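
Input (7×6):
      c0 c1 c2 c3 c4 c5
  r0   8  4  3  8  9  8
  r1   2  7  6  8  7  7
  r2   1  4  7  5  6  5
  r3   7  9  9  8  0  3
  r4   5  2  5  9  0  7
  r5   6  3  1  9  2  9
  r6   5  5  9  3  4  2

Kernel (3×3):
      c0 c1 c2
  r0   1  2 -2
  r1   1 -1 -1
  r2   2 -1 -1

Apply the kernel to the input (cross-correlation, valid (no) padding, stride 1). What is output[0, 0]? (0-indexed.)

The receptive field on the input at this output position is [8 4 3 / 2 7 6 / 1 4 7]. Elementwise product with the kernel and sum: 8·1 + 4·2 + 3·-2 + 2·1 + 7·-1 + 6·-1 + 1·2 + 4·-1 + 7·-1.

-10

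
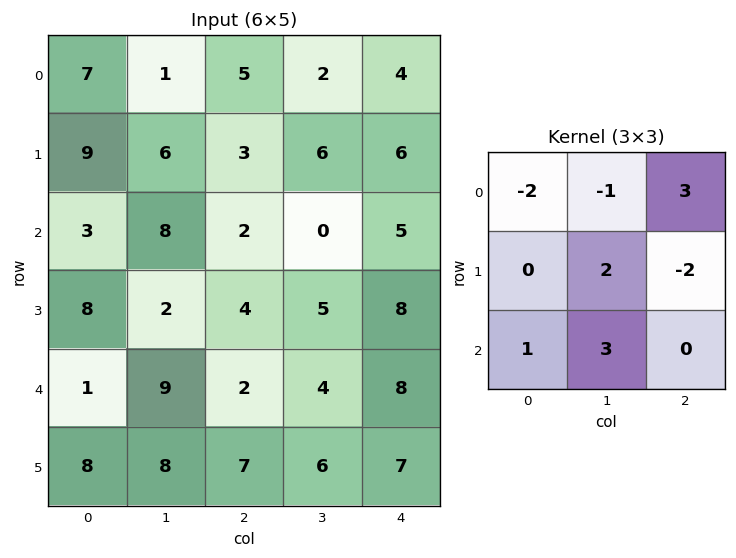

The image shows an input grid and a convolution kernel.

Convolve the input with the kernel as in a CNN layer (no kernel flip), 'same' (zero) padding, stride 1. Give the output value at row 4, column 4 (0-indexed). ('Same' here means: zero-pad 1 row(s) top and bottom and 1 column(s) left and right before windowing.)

25

The receptive field on the zero-padded input at this output position is [5 8 0 / 4 8 0 / 6 7 0]. Elementwise product with the kernel and sum: 5·-2 + 8·-1 + 0·3 + 8·2 + 0·-2 + 6·1 + 7·3.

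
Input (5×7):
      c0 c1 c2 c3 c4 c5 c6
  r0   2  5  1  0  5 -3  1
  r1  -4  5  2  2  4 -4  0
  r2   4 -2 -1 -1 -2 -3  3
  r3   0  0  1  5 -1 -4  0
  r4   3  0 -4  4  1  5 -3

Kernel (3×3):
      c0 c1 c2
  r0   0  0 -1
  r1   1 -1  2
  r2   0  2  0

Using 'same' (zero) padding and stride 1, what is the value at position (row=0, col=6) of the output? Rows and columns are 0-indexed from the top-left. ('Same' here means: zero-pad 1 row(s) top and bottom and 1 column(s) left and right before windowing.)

The receptive field on the zero-padded input at this output position is [0 0 0 / -3 1 0 / -4 0 0]. Elementwise product with the kernel and sum: 0·-1 + -3·1 + 1·-1 + 0·2 + 0·2.

-4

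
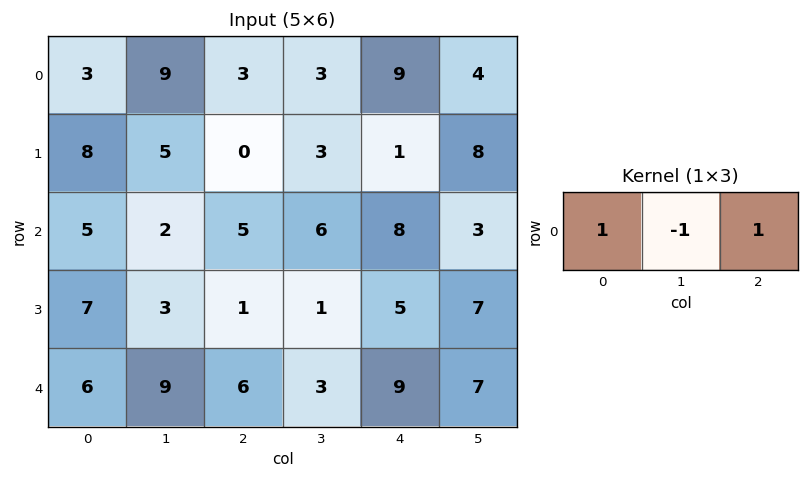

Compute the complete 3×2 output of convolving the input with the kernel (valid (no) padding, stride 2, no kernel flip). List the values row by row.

-3 9
8 7
3 12

Output[0,0]: The receptive field on the input at this output position is [3 9 3]. Elementwise product with the kernel and sum: 3·1 + 9·-1 + 3·1.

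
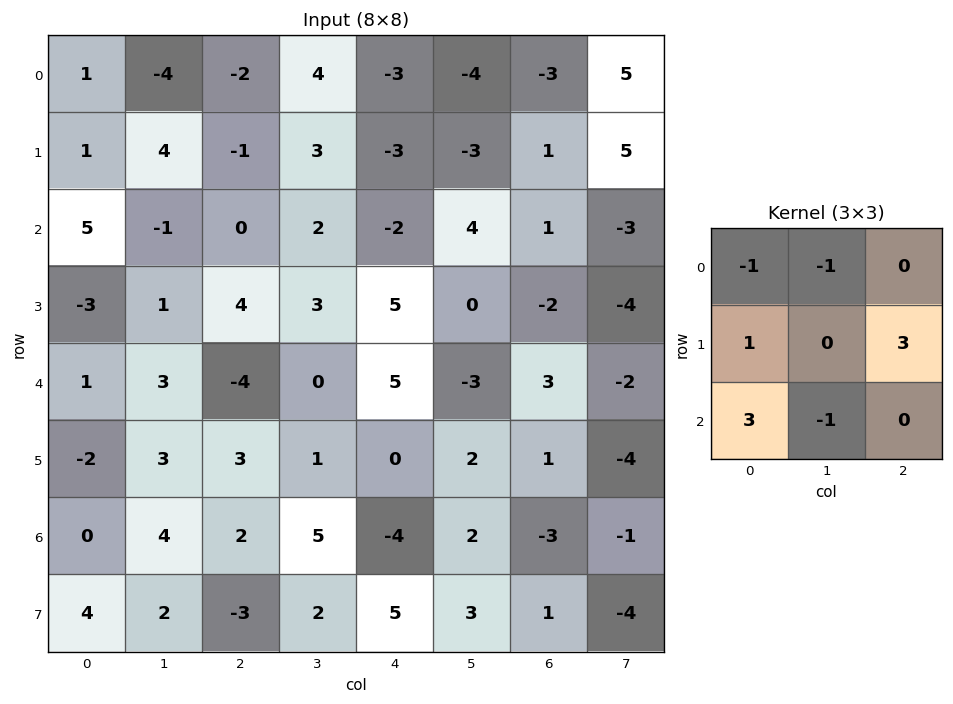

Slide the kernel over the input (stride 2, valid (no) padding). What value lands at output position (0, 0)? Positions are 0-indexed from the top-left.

The receptive field on the input at this output position is [1 -4 -2 / 1 4 -1 / 5 -1 0]. Elementwise product with the kernel and sum: 1·-1 + -4·-1 + 1·1 + -1·3 + 5·3 + -1·-1.

17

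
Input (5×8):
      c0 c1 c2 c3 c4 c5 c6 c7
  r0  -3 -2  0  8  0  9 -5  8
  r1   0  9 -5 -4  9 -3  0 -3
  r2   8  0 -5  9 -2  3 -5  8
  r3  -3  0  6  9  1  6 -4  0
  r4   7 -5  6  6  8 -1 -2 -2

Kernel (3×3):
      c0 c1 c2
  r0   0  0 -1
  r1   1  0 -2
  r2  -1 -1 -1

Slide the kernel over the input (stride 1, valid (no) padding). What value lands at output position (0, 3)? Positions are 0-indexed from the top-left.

The receptive field on the input at this output position is [8 0 9 / -4 9 -3 / 9 -2 3]. Elementwise product with the kernel and sum: 9·-1 + -4·1 + -3·-2 + 9·-1 + -2·-1 + 3·-1.

-17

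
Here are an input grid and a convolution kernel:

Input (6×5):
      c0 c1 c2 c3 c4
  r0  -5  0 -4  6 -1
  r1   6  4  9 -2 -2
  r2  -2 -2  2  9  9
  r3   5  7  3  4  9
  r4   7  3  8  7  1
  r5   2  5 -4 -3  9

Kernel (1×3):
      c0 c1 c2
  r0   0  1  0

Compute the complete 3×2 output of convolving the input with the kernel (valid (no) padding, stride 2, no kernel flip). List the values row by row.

0 6
-2 9
3 7

Output[0,0]: The receptive field on the input at this output position is [-5 0 -4]. Elementwise product with the kernel and sum: 0·1.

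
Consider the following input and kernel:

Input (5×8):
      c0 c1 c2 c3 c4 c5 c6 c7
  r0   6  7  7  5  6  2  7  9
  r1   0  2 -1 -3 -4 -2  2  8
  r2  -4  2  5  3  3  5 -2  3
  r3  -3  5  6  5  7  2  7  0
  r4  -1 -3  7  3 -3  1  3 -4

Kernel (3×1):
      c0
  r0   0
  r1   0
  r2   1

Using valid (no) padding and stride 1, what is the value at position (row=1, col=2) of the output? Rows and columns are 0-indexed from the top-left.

6

The receptive field on the input at this output position is [-1 / 5 / 6]. Elementwise product with the kernel and sum: 6·1.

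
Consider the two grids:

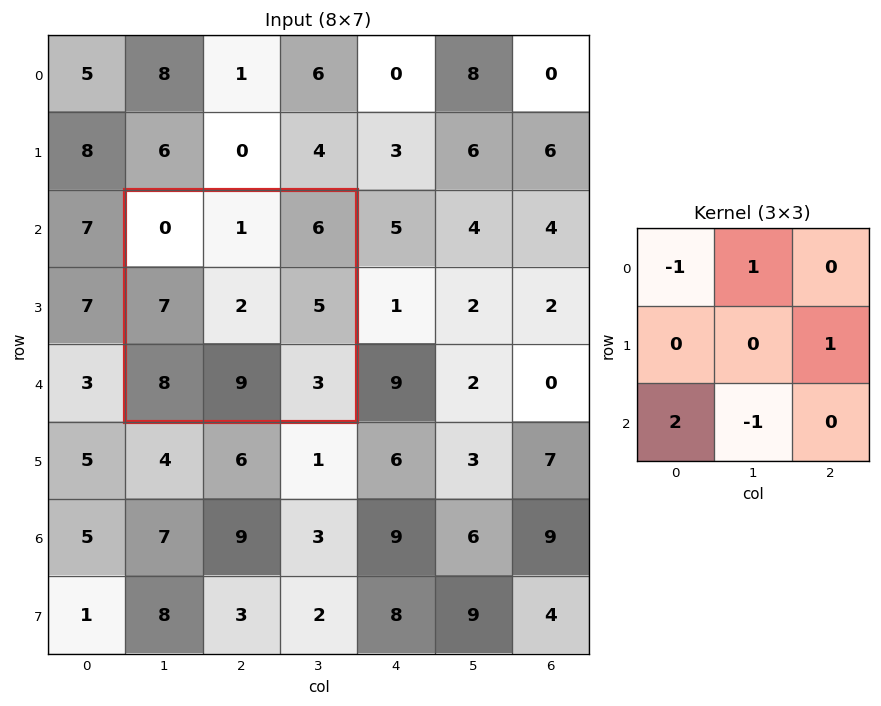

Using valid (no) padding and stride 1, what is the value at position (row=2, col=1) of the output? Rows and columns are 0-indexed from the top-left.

13

The receptive field on the input at this output position is [0 1 6 / 7 2 5 / 8 9 3]. Elementwise product with the kernel and sum: 0·-1 + 1·1 + 5·1 + 8·2 + 9·-1.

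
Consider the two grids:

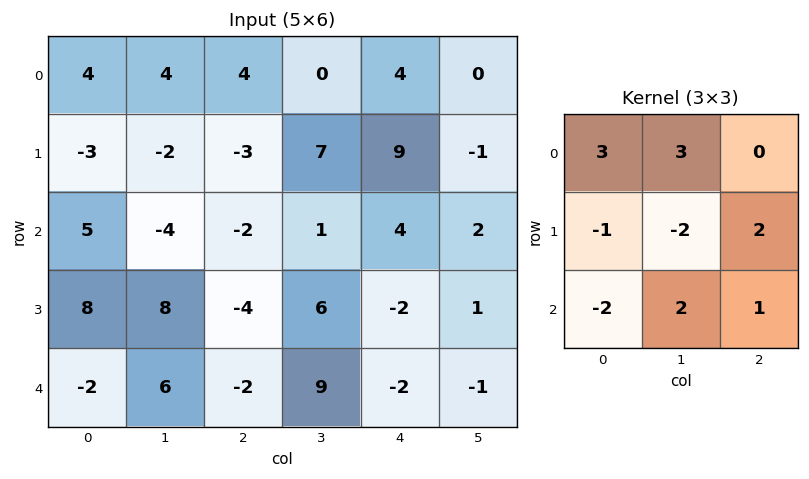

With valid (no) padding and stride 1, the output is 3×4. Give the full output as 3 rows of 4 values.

5 51 29 -7
-20 -23 38 28
-15 -13 5 -8

Output[0,0]: The receptive field on the input at this output position is [4 4 4 / -3 -2 -3 / 5 -4 -2]. Elementwise product with the kernel and sum: 4·3 + 4·3 + -3·-1 + -2·-2 + -3·2 + 5·-2 + -4·2 + -2·1.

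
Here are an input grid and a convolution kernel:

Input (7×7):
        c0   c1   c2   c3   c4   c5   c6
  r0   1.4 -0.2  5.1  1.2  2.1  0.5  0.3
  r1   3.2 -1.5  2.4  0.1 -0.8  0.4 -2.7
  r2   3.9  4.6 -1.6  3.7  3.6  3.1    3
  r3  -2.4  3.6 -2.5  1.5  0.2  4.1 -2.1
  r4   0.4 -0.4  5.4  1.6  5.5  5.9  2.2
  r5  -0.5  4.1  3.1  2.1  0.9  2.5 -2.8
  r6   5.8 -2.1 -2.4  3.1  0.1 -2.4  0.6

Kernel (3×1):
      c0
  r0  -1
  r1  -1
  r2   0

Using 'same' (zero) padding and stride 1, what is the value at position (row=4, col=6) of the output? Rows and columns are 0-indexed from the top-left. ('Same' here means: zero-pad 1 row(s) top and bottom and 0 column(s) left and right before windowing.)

The receptive field on the zero-padded input at this output position is [-2.1 / 2.2 / -2.8]. Elementwise product with the kernel and sum: -2.1·-1 + 2.2·-1.

-0.1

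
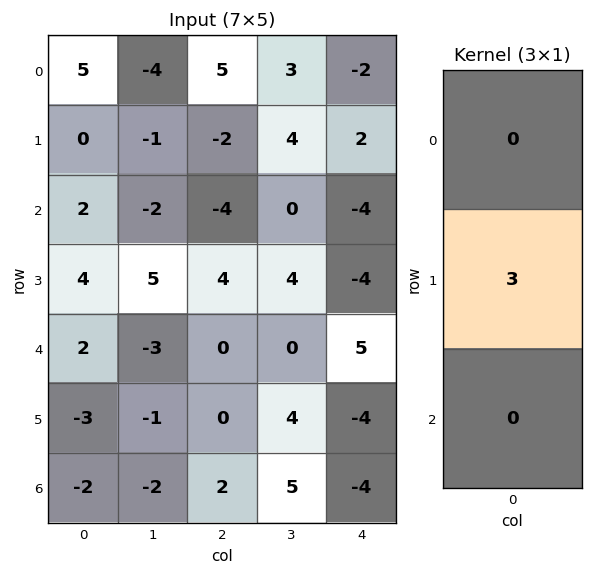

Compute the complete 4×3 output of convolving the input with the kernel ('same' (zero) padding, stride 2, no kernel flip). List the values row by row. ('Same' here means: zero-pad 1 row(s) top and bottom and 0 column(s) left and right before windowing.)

Output[0,0]: The receptive field on the zero-padded input at this output position is [0 / 5 / 0]. Elementwise product with the kernel and sum: 5·3.
Output[0,1]: The receptive field on the zero-padded input at this output position is [0 / 5 / -2]. Elementwise product with the kernel and sum: 5·3.

15 15 -6
6 -12 -12
6 0 15
-6 6 -12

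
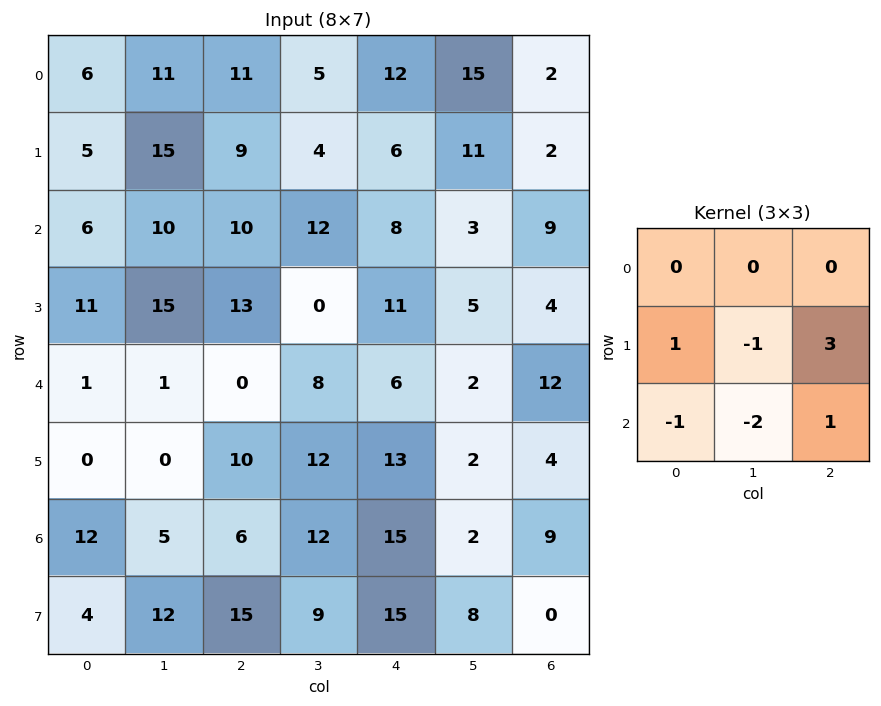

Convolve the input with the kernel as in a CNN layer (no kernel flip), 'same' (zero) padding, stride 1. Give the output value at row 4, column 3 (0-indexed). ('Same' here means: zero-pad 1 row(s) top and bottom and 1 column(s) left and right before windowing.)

-11

The receptive field on the zero-padded input at this output position is [13 0 11 / 0 8 6 / 10 12 13]. Elementwise product with the kernel and sum: 0·1 + 8·-1 + 6·3 + 10·-1 + 12·-2 + 13·1.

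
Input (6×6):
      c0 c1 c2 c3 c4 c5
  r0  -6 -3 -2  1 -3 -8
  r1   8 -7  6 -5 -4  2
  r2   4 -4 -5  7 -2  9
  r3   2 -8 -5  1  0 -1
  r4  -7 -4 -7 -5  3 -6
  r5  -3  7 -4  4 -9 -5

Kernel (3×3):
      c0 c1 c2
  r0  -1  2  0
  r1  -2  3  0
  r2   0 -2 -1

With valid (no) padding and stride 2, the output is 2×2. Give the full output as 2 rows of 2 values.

Output[0,0]: The receptive field on the input at this output position is [-6 -3 -2 / 8 -7 6 / 4 -4 -5]. Elementwise product with the kernel and sum: -6·-1 + -3·2 + 8·-2 + -7·3 + -4·-2 + -5·-1.

-24 -35
-25 39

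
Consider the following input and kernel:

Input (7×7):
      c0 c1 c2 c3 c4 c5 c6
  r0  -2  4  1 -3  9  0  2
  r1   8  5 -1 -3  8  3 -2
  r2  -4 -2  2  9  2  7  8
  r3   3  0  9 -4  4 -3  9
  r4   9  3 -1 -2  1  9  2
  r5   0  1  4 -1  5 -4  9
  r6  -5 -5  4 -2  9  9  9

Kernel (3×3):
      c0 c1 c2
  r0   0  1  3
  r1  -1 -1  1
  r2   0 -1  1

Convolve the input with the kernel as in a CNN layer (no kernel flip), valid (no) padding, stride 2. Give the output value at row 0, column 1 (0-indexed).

29

The receptive field on the input at this output position is [1 -3 9 / -1 -3 8 / 2 9 2]. Elementwise product with the kernel and sum: -3·1 + 9·3 + -1·-1 + -3·-1 + 8·1 + 9·-1 + 2·1.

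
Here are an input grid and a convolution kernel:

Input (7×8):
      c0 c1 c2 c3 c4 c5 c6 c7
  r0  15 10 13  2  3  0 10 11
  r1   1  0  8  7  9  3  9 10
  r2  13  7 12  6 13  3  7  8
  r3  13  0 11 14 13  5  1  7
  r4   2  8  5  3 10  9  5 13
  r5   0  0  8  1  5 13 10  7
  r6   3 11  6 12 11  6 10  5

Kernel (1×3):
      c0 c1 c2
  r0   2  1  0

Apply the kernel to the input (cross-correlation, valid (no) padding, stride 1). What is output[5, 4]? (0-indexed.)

23

The receptive field on the input at this output position is [5 13 10]. Elementwise product with the kernel and sum: 5·2 + 13·1.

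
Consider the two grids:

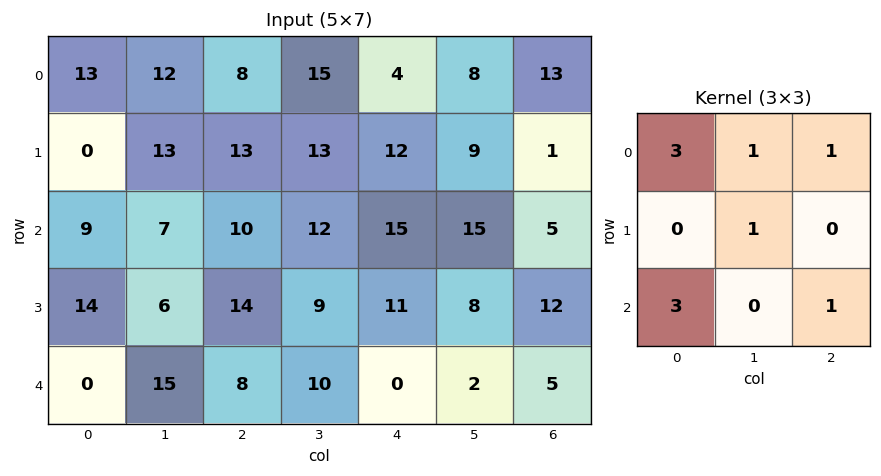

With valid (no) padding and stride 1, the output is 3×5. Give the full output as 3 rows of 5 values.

109 105 101 120 92
89 102 129 110 106
58 112 90 109 78

Output[0,0]: The receptive field on the input at this output position is [13 12 8 / 0 13 13 / 9 7 10]. Elementwise product with the kernel and sum: 13·3 + 12·1 + 8·1 + 13·1 + 9·3 + 10·1.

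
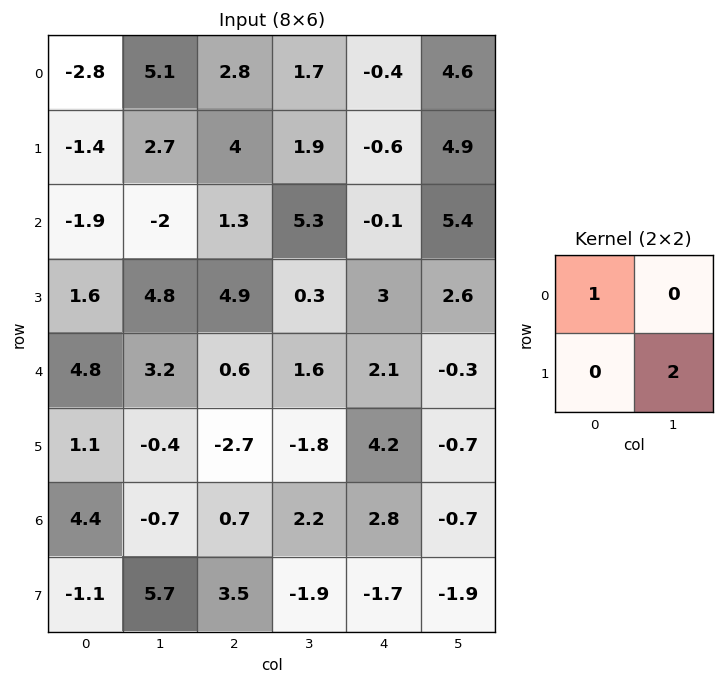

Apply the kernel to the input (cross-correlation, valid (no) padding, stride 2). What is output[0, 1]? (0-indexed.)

6.6

The receptive field on the input at this output position is [2.8 1.7 / 4 1.9]. Elementwise product with the kernel and sum: 2.8·1 + 1.9·2.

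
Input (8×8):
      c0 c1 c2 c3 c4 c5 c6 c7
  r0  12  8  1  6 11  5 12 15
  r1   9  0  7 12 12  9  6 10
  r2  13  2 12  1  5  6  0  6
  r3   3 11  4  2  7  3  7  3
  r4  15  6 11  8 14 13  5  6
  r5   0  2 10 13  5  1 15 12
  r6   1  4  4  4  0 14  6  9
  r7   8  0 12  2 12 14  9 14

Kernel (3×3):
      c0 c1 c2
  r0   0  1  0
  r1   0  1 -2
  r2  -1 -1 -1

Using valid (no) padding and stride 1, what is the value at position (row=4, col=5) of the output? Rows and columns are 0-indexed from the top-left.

-33

The receptive field on the input at this output position is [13 5 6 / 1 15 12 / 14 6 9]. Elementwise product with the kernel and sum: 5·1 + 15·1 + 12·-2 + 14·-1 + 6·-1 + 9·-1.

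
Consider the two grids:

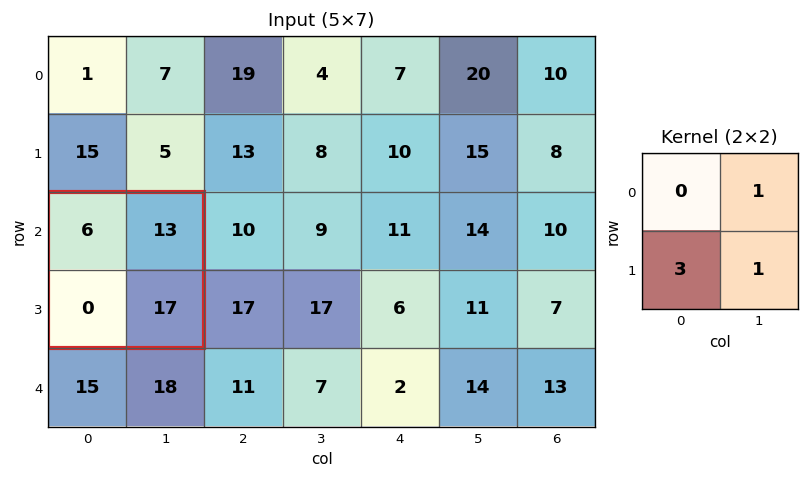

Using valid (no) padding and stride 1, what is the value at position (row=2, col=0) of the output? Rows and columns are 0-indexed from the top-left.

30

The receptive field on the input at this output position is [6 13 / 0 17]. Elementwise product with the kernel and sum: 13·1 + 0·3 + 17·1.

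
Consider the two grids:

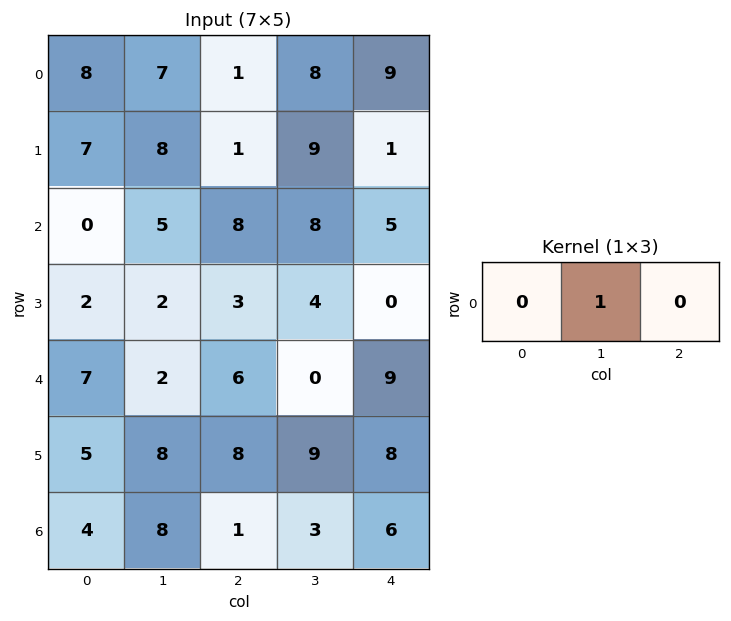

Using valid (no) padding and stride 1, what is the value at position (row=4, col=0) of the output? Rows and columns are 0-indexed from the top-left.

2

The receptive field on the input at this output position is [7 2 6]. Elementwise product with the kernel and sum: 2·1.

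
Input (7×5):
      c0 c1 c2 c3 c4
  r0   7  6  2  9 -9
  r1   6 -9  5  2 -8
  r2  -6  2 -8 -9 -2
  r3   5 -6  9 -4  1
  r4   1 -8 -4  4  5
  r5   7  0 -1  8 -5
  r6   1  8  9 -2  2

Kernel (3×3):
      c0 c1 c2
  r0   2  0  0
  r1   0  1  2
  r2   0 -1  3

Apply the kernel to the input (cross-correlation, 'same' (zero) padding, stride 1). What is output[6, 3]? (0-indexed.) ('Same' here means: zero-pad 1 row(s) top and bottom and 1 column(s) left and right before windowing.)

The receptive field on the zero-padded input at this output position is [-1 8 -5 / 9 -2 2 / 0 0 0]. Elementwise product with the kernel and sum: -1·2 + -2·1 + 2·2 + 0·-1 + 0·3.

0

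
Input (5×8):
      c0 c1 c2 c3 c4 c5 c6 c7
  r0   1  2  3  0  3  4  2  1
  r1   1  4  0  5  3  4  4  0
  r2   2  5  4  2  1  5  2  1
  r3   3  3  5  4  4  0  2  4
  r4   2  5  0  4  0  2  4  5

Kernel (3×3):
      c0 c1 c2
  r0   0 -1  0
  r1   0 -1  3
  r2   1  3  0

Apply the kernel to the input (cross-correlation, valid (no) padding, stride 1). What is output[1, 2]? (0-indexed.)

The receptive field on the input at this output position is [0 5 3 / 4 2 1 / 5 4 4]. Elementwise product with the kernel and sum: 5·-1 + 2·-1 + 1·3 + 5·1 + 4·3.

13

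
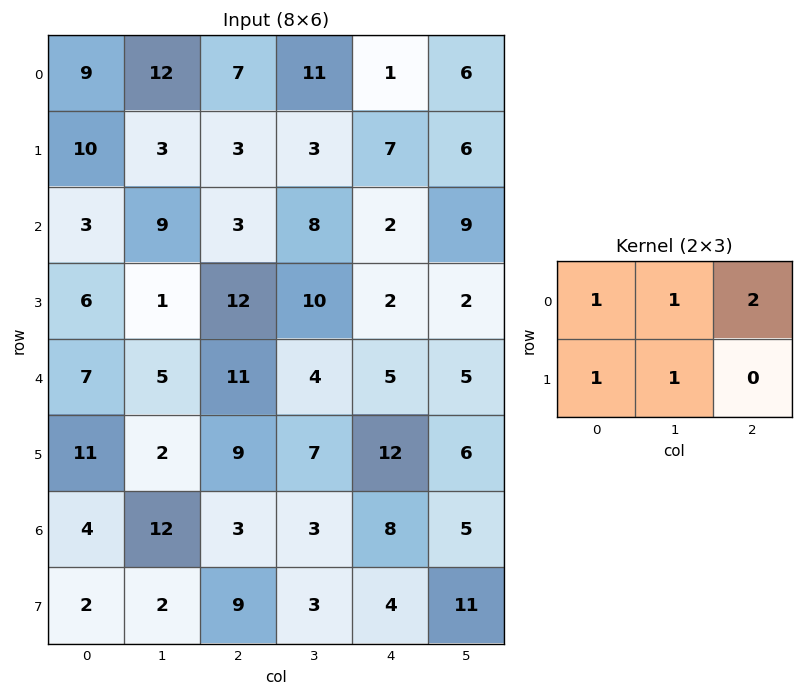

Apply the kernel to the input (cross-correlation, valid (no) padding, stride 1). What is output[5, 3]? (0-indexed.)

The receptive field on the input at this output position is [7 12 6 / 3 8 5]. Elementwise product with the kernel and sum: 7·1 + 12·1 + 6·2 + 3·1 + 8·1.

42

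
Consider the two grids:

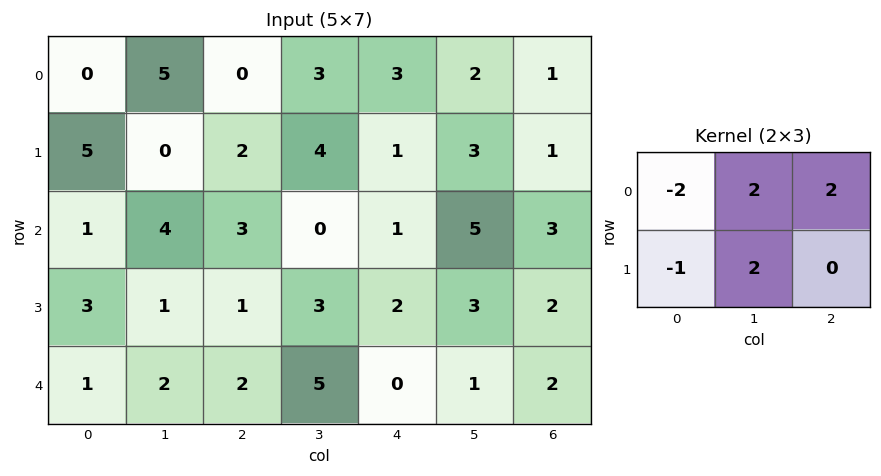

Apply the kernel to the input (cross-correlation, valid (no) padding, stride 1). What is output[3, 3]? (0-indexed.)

-1

The receptive field on the input at this output position is [3 2 3 / 5 0 1]. Elementwise product with the kernel and sum: 3·-2 + 2·2 + 3·2 + 5·-1 + 0·2.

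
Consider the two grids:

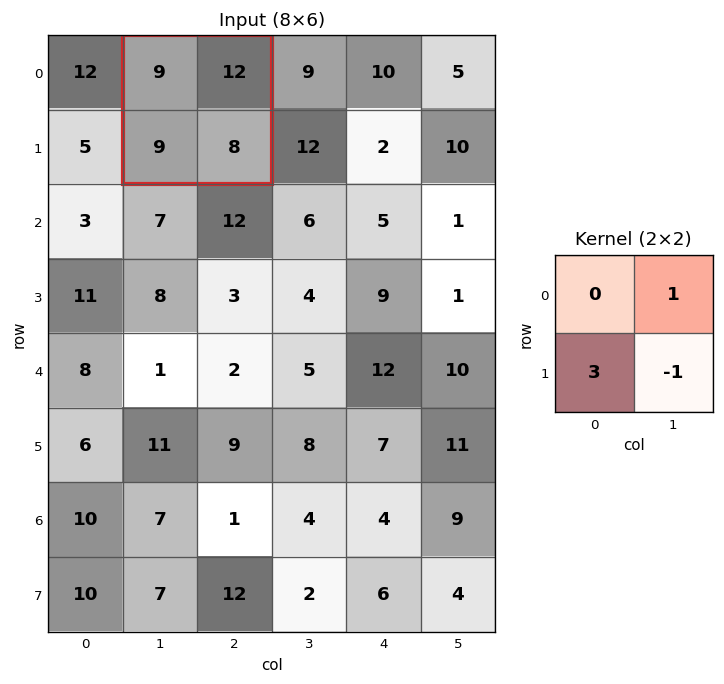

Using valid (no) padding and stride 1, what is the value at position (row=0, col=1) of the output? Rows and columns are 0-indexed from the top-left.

The receptive field on the input at this output position is [9 12 / 9 8]. Elementwise product with the kernel and sum: 12·1 + 9·3 + 8·-1.

31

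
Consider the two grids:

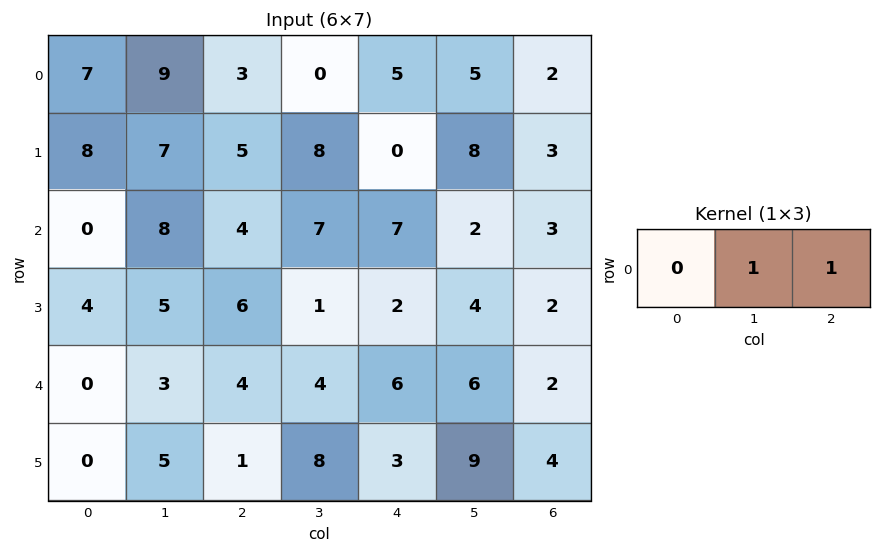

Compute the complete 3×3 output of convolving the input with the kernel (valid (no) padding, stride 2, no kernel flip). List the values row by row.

Output[0,0]: The receptive field on the input at this output position is [7 9 3]. Elementwise product with the kernel and sum: 9·1 + 3·1.
Output[0,1]: The receptive field on the input at this output position is [3 0 5]. Elementwise product with the kernel and sum: 0·1 + 5·1.

12 5 7
12 14 5
7 10 8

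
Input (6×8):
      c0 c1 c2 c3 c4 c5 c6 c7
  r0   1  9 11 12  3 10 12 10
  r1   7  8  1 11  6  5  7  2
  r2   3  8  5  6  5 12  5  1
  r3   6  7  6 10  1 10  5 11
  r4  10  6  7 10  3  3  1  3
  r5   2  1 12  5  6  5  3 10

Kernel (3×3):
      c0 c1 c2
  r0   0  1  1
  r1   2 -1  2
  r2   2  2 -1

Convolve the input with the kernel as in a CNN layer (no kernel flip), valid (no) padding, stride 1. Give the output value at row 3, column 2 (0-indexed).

49

The receptive field on the input at this output position is [6 10 1 / 7 10 3 / 12 5 6]. Elementwise product with the kernel and sum: 10·1 + 1·1 + 7·2 + 10·-1 + 3·2 + 12·2 + 5·2 + 6·-1.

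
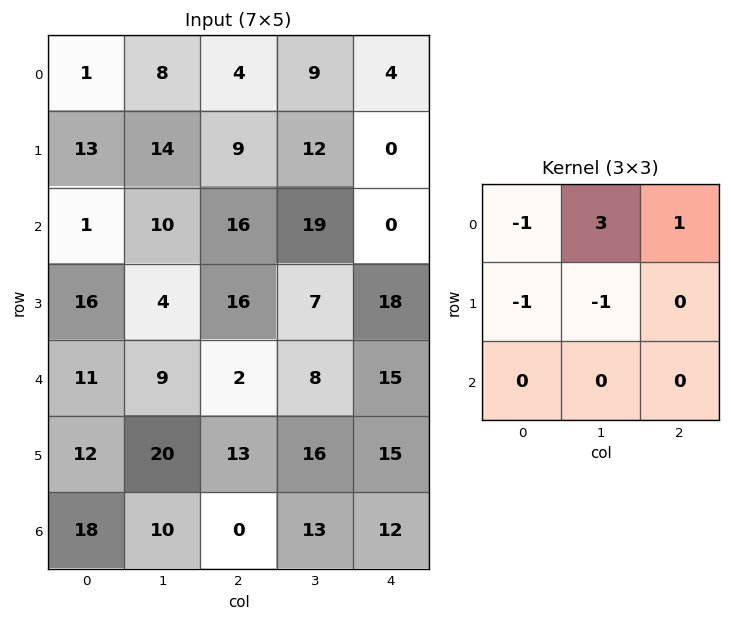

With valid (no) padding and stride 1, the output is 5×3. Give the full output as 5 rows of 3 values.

Output[0,0]: The receptive field on the input at this output position is [1 8 4 / 13 14 9 / 1 10 16]. Elementwise product with the kernel and sum: 1·-1 + 8·3 + 4·1 + 13·-1 + 14·-1.

0 -10 6
27 -1 -8
25 37 18
-8 40 13
-14 -28 8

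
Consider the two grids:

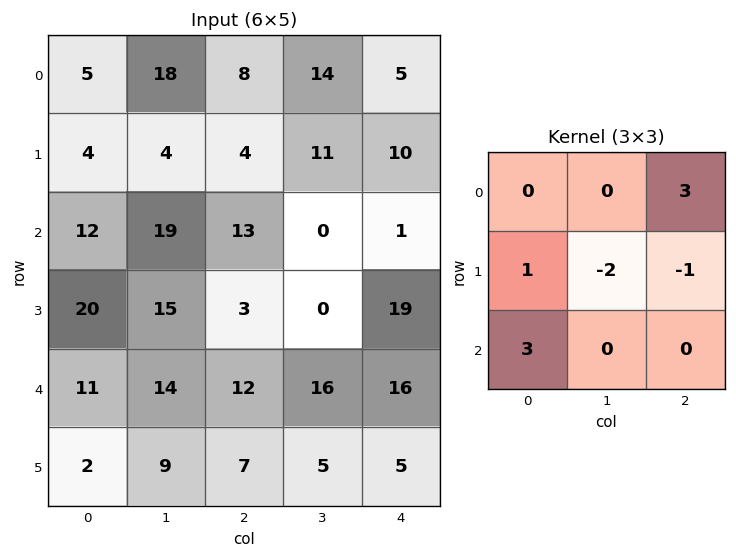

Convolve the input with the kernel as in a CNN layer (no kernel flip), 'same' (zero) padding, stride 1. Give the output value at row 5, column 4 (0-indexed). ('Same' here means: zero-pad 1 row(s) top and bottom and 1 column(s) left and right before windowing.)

The receptive field on the zero-padded input at this output position is [16 16 0 / 5 5 0 / 0 0 0]. Elementwise product with the kernel and sum: 0·3 + 5·1 + 5·-2 + 0·-1 + 0·3.

-5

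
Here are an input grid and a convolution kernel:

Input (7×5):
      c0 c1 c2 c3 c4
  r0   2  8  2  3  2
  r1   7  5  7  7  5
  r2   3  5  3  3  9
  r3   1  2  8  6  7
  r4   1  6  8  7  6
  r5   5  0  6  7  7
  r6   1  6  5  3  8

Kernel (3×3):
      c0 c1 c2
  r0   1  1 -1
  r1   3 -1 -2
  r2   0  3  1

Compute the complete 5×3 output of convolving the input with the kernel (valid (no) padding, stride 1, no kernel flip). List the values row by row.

28 13 25
17 41 22
16 22 28
-18 25 40
25 5 23

Output[0,0]: The receptive field on the input at this output position is [2 8 2 / 7 5 7 / 3 5 3]. Elementwise product with the kernel and sum: 2·1 + 8·1 + 2·-1 + 7·3 + 5·-1 + 7·-2 + 5·3 + 3·1.
Output[0,1]: The receptive field on the input at this output position is [8 2 3 / 5 7 7 / 5 3 3]. Elementwise product with the kernel and sum: 8·1 + 2·1 + 3·-1 + 5·3 + 7·-1 + 7·-2 + 3·3 + 3·1.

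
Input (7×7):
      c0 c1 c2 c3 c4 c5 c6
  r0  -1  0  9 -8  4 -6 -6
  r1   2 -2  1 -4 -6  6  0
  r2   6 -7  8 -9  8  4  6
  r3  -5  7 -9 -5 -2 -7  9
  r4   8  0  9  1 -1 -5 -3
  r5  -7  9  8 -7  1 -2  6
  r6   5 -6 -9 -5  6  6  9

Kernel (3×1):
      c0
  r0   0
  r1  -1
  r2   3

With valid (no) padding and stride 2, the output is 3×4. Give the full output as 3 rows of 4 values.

Output[0,0]: The receptive field on the input at this output position is [-1 / 2 / 6]. Elementwise product with the kernel and sum: 2·-1 + 6·3.

16 23 30 18
29 36 -1 -18
22 -35 17 21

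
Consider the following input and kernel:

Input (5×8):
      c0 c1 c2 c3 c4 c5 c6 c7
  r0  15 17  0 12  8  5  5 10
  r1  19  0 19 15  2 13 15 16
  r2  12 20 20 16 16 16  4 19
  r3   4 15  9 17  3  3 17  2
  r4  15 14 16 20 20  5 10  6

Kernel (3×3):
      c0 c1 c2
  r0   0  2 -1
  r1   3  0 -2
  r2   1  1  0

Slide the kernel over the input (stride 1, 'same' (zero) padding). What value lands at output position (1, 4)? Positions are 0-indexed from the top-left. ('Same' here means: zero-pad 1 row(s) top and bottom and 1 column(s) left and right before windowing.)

62

The receptive field on the zero-padded input at this output position is [12 8 5 / 15 2 13 / 16 16 16]. Elementwise product with the kernel and sum: 8·2 + 5·-1 + 15·3 + 13·-2 + 16·1 + 16·1.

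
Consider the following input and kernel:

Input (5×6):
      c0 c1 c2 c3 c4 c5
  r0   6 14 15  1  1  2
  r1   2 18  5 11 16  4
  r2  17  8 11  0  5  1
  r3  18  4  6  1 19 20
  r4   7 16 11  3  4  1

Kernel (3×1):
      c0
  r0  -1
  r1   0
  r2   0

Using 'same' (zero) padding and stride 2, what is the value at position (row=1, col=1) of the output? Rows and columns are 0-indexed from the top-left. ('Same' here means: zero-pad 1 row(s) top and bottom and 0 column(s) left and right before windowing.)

The receptive field on the zero-padded input at this output position is [5 / 11 / 6]. Elementwise product with the kernel and sum: 5·-1.

-5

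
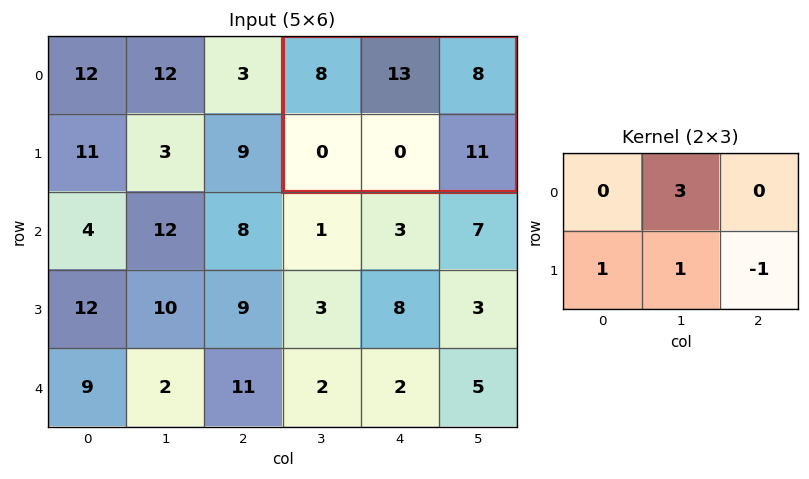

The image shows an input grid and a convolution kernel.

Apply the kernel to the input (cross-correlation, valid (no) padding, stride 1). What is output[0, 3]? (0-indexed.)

28

The receptive field on the input at this output position is [8 13 8 / 0 0 11]. Elementwise product with the kernel and sum: 13·3 + 0·1 + 0·1 + 11·-1.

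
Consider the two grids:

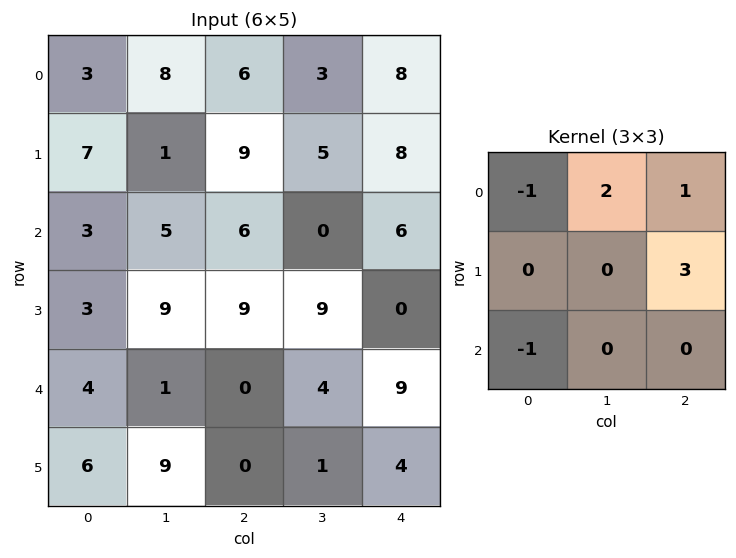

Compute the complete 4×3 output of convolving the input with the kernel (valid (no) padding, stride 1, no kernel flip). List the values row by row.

Output[0,0]: The receptive field on the input at this output position is [3 8 6 / 7 1 9 / 3 5 6]. Elementwise product with the kernel and sum: 3·-1 + 8·2 + 6·1 + 9·3 + 3·-1.

43 17 26
19 13 18
36 33 0
18 21 36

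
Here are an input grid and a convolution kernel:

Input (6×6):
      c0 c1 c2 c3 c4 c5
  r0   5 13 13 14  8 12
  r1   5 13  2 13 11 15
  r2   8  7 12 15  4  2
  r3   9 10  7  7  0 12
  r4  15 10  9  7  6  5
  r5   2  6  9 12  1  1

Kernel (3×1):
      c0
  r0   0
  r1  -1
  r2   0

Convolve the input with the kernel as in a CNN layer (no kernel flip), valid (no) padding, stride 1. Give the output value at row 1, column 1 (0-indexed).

-7

The receptive field on the input at this output position is [13 / 7 / 10]. Elementwise product with the kernel and sum: 7·-1.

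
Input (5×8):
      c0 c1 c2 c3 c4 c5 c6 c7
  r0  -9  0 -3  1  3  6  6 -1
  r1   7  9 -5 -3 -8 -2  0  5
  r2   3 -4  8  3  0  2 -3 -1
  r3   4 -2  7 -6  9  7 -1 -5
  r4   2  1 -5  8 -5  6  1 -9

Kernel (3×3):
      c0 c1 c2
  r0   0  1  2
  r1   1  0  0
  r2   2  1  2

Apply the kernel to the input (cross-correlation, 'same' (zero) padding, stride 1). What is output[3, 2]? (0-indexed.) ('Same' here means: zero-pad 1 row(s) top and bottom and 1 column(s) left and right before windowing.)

25

The receptive field on the zero-padded input at this output position is [-4 8 3 / -2 7 -6 / 1 -5 8]. Elementwise product with the kernel and sum: 8·1 + 3·2 + -2·1 + 1·2 + -5·1 + 8·2.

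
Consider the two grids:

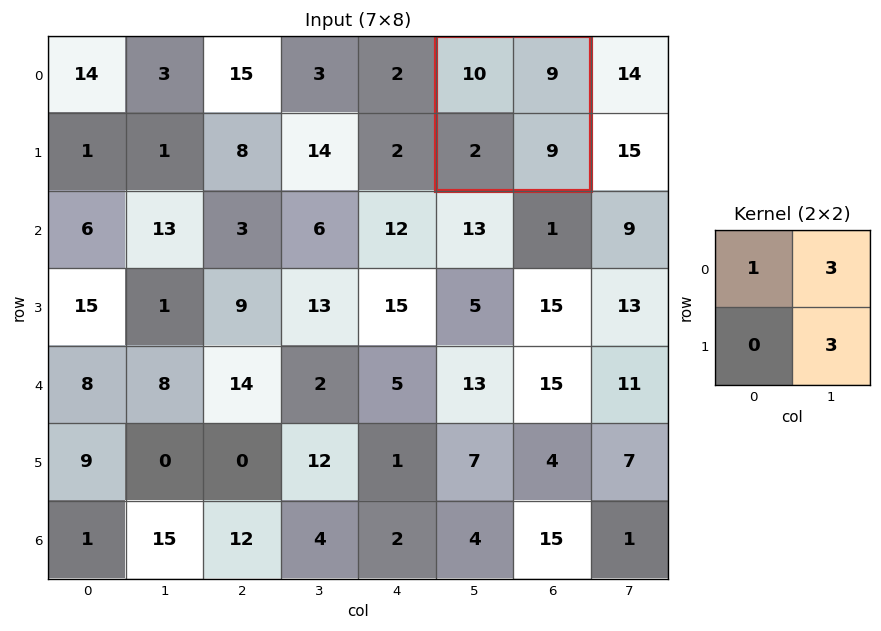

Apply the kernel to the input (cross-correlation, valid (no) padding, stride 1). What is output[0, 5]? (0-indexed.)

64

The receptive field on the input at this output position is [10 9 / 2 9]. Elementwise product with the kernel and sum: 10·1 + 9·3 + 9·3.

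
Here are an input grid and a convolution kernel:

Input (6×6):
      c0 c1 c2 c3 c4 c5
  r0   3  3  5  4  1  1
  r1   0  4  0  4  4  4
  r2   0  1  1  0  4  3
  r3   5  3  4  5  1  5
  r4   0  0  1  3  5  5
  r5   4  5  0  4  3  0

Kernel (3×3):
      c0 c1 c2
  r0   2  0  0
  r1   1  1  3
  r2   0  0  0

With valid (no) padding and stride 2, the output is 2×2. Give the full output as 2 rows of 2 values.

10 26
20 14

Output[0,0]: The receptive field on the input at this output position is [3 3 5 / 0 4 0 / 0 1 1]. Elementwise product with the kernel and sum: 3·2 + 0·1 + 4·1 + 0·3.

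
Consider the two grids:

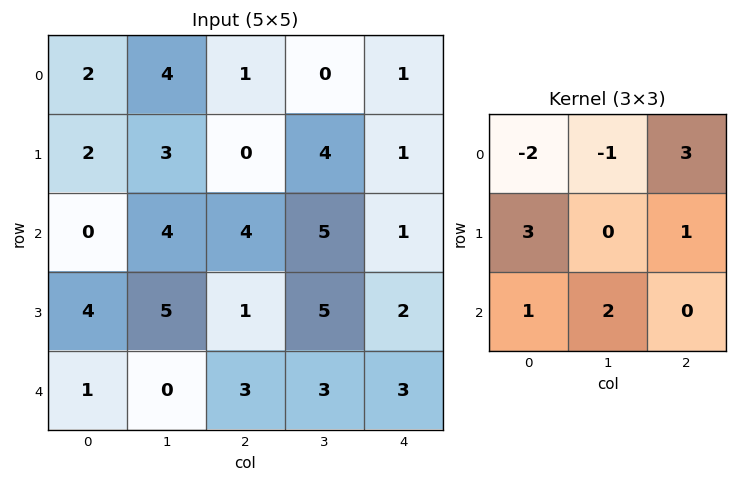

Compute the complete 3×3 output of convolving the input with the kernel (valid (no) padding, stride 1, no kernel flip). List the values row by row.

9 16 16
11 30 23
22 29 4

Output[0,0]: The receptive field on the input at this output position is [2 4 1 / 2 3 0 / 0 4 4]. Elementwise product with the kernel and sum: 2·-2 + 4·-1 + 1·3 + 2·3 + 0·1 + 0·1 + 4·2.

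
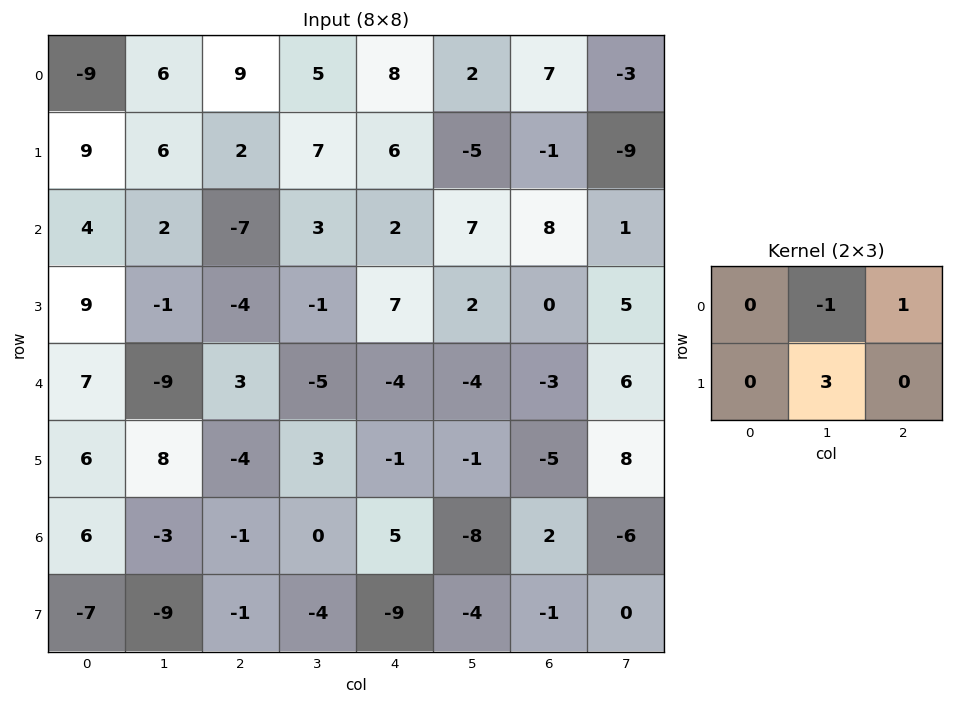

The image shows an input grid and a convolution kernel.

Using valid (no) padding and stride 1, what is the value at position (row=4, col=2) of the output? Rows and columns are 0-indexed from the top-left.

10

The receptive field on the input at this output position is [3 -5 -4 / -4 3 -1]. Elementwise product with the kernel and sum: -5·-1 + -4·1 + 3·3.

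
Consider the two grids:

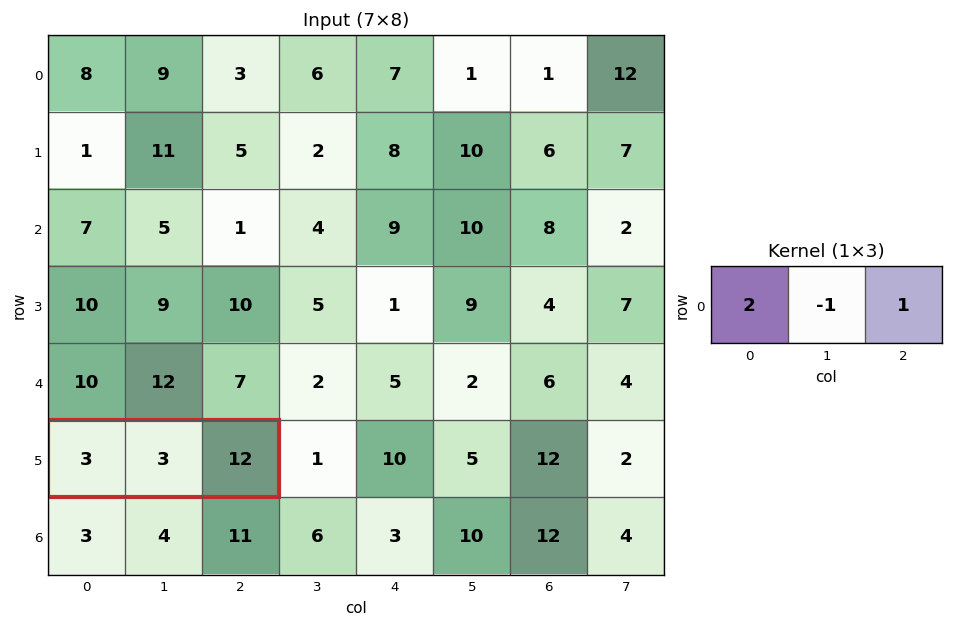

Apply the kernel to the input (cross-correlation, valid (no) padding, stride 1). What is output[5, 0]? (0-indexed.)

The receptive field on the input at this output position is [3 3 12]. Elementwise product with the kernel and sum: 3·2 + 3·-1 + 12·1.

15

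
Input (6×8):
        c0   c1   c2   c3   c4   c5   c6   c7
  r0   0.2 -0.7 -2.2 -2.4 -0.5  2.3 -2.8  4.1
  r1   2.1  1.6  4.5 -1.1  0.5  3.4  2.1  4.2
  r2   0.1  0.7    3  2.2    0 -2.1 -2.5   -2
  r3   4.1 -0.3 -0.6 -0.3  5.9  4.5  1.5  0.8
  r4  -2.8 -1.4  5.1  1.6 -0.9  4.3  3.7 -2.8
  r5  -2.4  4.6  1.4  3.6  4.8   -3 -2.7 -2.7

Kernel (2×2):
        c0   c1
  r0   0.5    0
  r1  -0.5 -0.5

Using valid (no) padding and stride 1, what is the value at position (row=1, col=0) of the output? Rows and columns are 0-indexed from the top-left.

The receptive field on the input at this output position is [2.1 1.6 / 0.1 0.7]. Elementwise product with the kernel and sum: 2.1·0.5 + 0.1·-0.5 + 0.7·-0.5.

0.65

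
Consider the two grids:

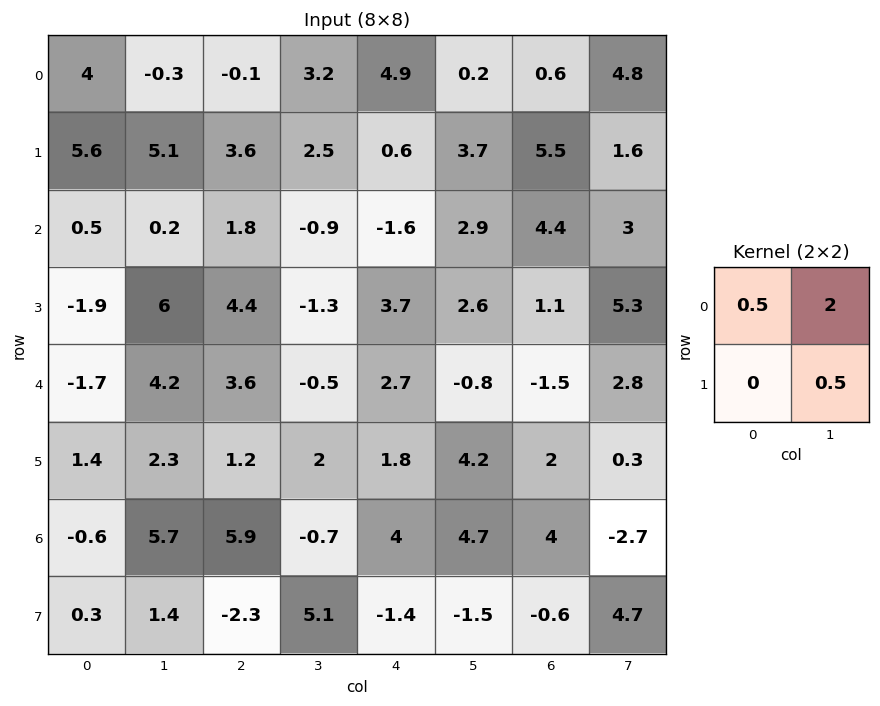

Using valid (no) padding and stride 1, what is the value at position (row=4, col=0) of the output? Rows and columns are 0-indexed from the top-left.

The receptive field on the input at this output position is [-1.7 4.2 / 1.4 2.3]. Elementwise product with the kernel and sum: -1.7·0.5 + 4.2·2 + 2.3·0.5.

8.7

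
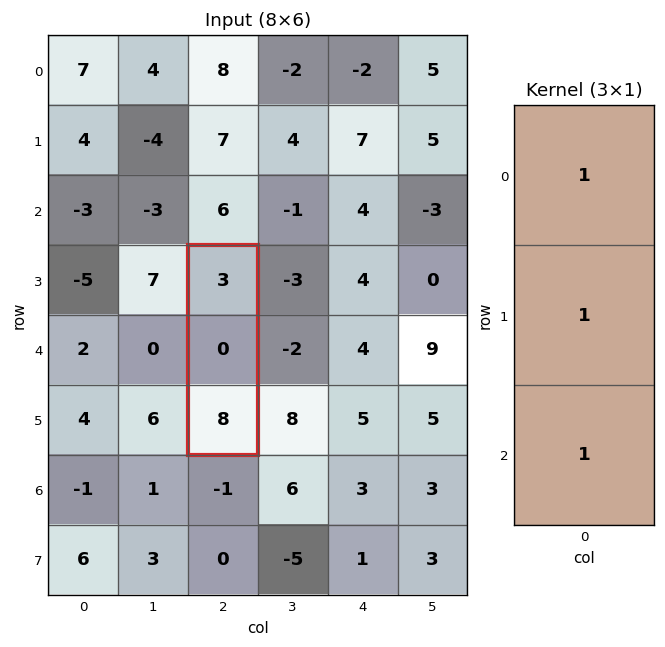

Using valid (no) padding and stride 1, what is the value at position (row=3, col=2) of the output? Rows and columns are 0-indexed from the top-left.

The receptive field on the input at this output position is [3 / 0 / 8]. Elementwise product with the kernel and sum: 3·1 + 0·1 + 8·1.

11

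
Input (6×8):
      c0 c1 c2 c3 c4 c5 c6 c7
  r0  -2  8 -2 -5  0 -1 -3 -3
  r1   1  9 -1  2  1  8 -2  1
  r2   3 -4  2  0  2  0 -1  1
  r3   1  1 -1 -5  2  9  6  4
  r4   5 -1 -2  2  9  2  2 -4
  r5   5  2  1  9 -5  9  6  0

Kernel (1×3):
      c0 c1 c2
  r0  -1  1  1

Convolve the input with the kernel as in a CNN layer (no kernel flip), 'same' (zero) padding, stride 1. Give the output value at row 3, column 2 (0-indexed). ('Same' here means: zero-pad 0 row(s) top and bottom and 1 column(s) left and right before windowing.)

The receptive field on the zero-padded input at this output position is [1 -1 -5]. Elementwise product with the kernel and sum: 1·-1 + -1·1 + -5·1.

-7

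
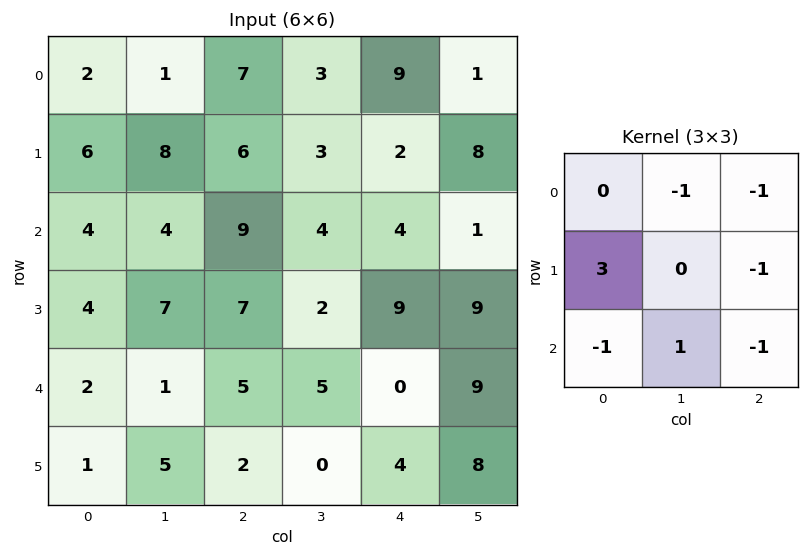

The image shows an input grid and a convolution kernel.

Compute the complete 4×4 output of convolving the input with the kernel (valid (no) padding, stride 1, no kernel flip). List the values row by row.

Output[0,0]: The receptive field on the input at this output position is [2 1 7 / 6 8 6 / 4 4 9]. Elementwise product with the kernel and sum: 1·-1 + 7·-1 + 6·3 + 6·-1 + 4·-1 + 4·1 + 9·-1.
Output[0,1]: The receptive field on the input at this output position is [1 7 3 / 8 6 3 / 4 9 4]. Elementwise product with the kernel and sum: 7·-1 + 3·-1 + 8·3 + 3·-1 + 4·-1 + 9·1 + 4·-1.

-5 12 -5 -10
-15 -3 4 -1
-14 5 4 -22
-11 -14 -2 -16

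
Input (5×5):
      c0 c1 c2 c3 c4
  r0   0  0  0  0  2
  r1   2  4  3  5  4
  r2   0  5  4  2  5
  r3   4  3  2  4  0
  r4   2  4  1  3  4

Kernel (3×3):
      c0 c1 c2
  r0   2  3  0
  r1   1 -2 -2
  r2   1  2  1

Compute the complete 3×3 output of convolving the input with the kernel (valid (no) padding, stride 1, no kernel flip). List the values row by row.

Output[0,0]: The receptive field on the input at this output position is [0 0 0 / 2 4 3 / 0 5 4]. Elementwise product with the kernel and sum: 0·2 + 0·3 + 2·1 + 4·-2 + 3·-2 + 0·1 + 5·2 + 4·1.

2 3 -2
10 21 21
20 22 19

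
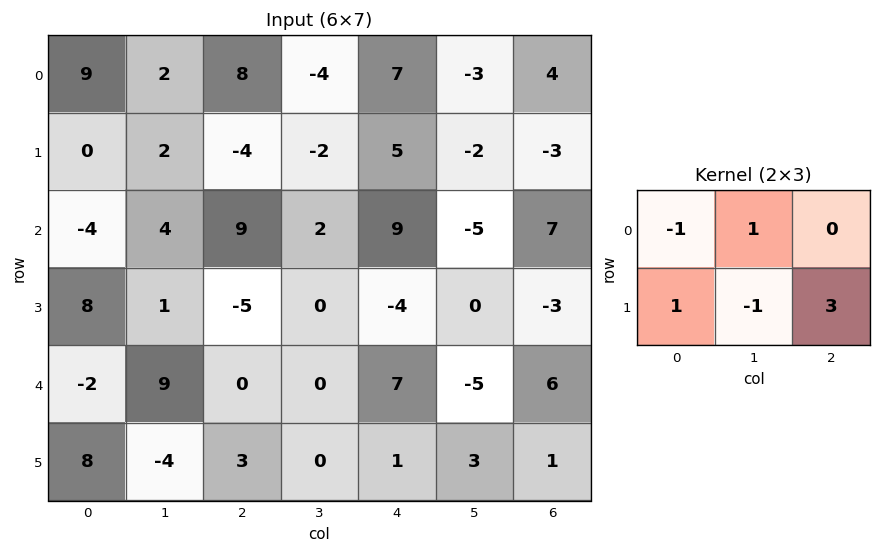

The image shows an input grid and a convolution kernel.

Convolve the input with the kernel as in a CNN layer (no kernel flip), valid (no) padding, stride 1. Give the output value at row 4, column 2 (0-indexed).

The receptive field on the input at this output position is [0 0 7 / 3 0 1]. Elementwise product with the kernel and sum: 0·-1 + 0·1 + 3·1 + 0·-1 + 1·3.

6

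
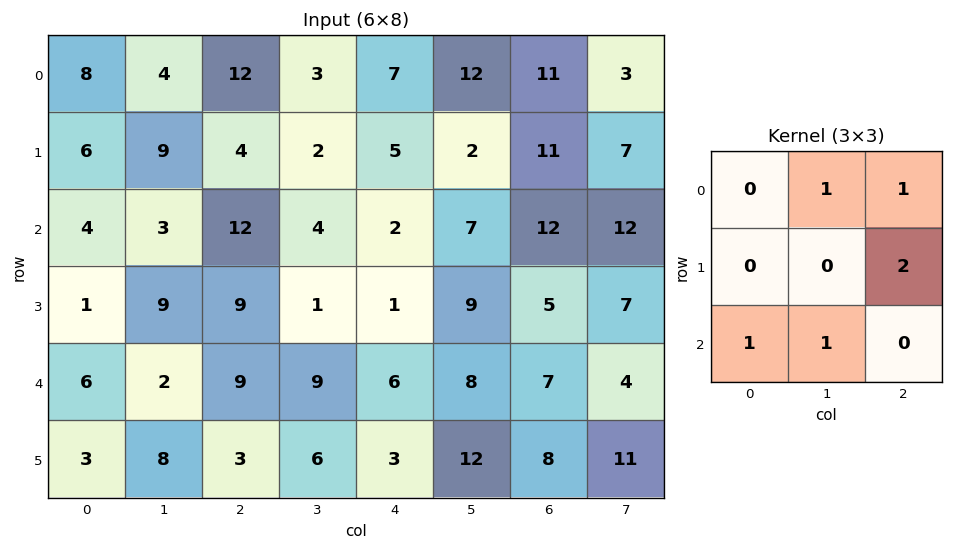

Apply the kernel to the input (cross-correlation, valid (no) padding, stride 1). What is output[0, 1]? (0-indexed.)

The receptive field on the input at this output position is [4 12 3 / 9 4 2 / 3 12 4]. Elementwise product with the kernel and sum: 12·1 + 3·1 + 2·2 + 3·1 + 12·1.

34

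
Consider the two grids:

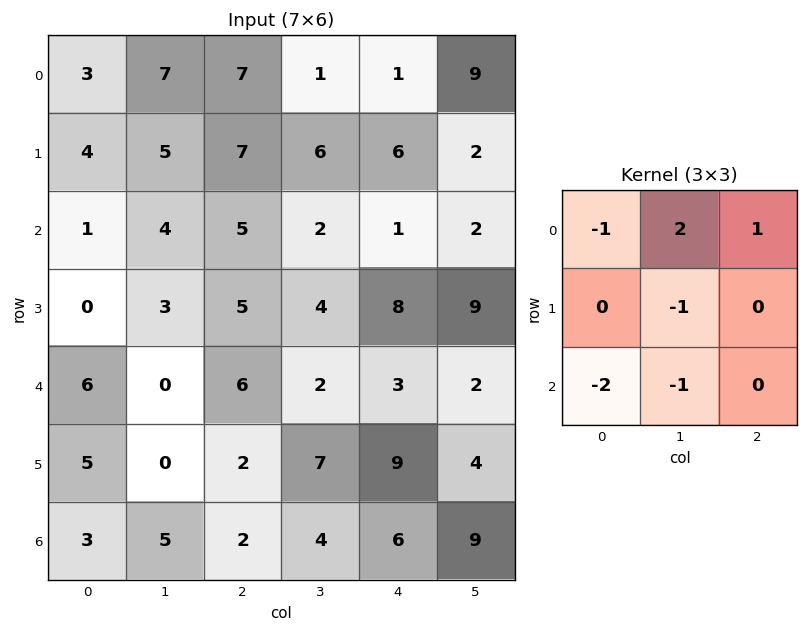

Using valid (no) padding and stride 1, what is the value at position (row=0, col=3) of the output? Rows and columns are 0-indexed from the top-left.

The receptive field on the input at this output position is [1 1 9 / 6 6 2 / 2 1 2]. Elementwise product with the kernel and sum: 1·-1 + 1·2 + 9·1 + 6·-1 + 2·-2 + 1·-1.

-1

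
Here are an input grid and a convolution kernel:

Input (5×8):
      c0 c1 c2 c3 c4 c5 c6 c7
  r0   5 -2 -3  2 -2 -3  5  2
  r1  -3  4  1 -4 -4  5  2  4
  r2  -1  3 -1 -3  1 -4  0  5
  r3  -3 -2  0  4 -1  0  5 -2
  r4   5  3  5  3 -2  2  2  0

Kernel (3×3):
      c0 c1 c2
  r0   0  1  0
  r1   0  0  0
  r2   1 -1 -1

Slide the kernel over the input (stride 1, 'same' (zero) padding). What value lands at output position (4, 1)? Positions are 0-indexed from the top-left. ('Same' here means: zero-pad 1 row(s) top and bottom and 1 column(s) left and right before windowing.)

-2

The receptive field on the zero-padded input at this output position is [-3 -2 0 / 5 3 5 / 0 0 0]. Elementwise product with the kernel and sum: -2·1 + 0·1 + 0·-1 + 0·-1.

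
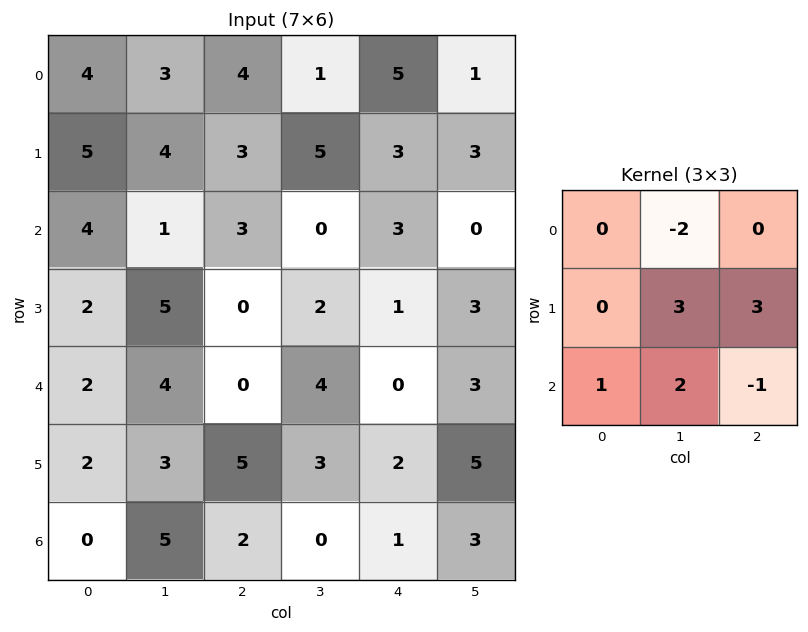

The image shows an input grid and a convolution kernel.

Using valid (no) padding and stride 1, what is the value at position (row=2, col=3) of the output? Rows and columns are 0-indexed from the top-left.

7

The receptive field on the input at this output position is [0 3 0 / 2 1 3 / 4 0 3]. Elementwise product with the kernel and sum: 3·-2 + 1·3 + 3·3 + 4·1 + 0·2 + 3·-1.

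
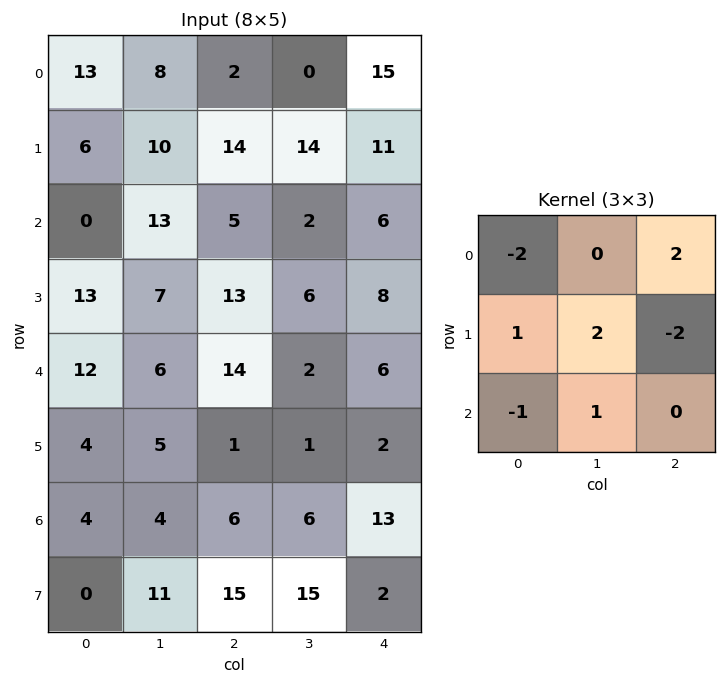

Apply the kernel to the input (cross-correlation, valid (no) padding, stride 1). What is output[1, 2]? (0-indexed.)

The receptive field on the input at this output position is [14 14 11 / 5 2 6 / 13 6 8]. Elementwise product with the kernel and sum: 14·-2 + 11·2 + 5·1 + 2·2 + 6·-2 + 13·-1 + 6·1.

-16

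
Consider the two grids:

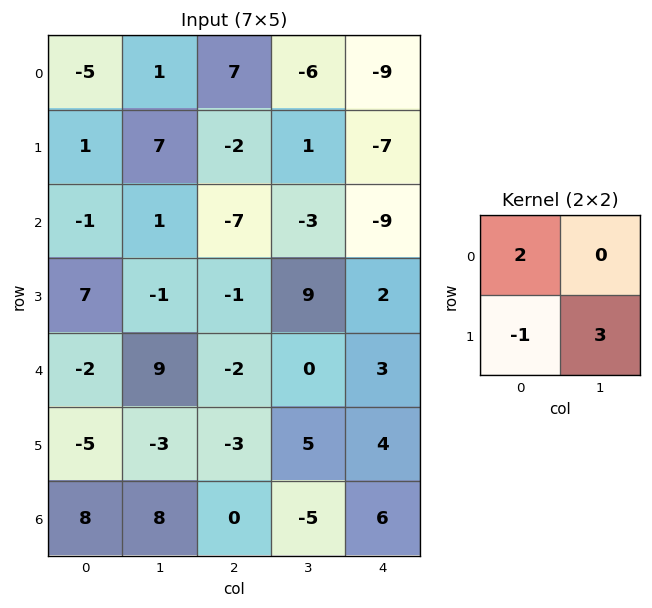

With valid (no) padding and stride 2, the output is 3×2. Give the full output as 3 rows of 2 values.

10 19
-12 14
-8 14

Output[0,0]: The receptive field on the input at this output position is [-5 1 / 1 7]. Elementwise product with the kernel and sum: -5·2 + 1·-1 + 7·3.
Output[0,1]: The receptive field on the input at this output position is [7 -6 / -2 1]. Elementwise product with the kernel and sum: 7·2 + -2·-1 + 1·3.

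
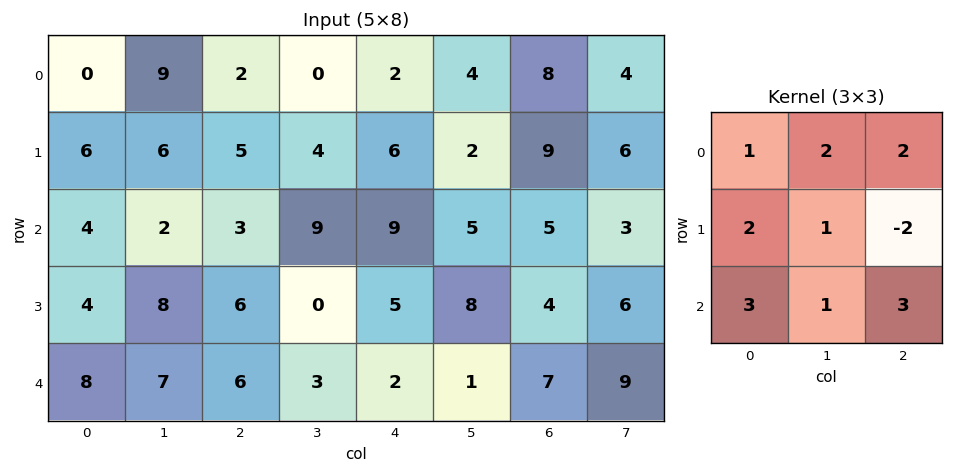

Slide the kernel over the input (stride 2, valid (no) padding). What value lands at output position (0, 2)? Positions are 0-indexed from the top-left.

The receptive field on the input at this output position is [2 4 8 / 6 2 9 / 9 5 5]. Elementwise product with the kernel and sum: 2·1 + 4·2 + 8·2 + 6·2 + 2·1 + 9·-2 + 9·3 + 5·1 + 5·3.

69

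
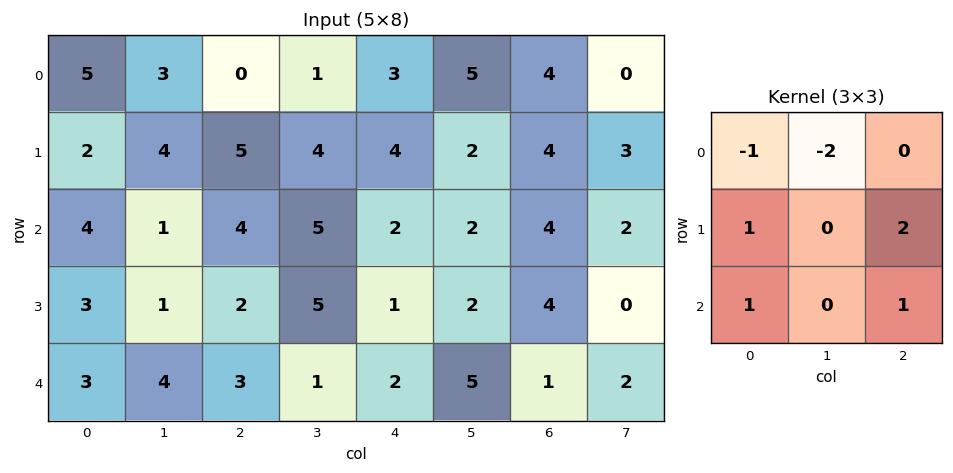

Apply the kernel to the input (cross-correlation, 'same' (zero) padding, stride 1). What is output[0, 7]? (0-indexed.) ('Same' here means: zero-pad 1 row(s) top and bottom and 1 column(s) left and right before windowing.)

8

The receptive field on the zero-padded input at this output position is [0 0 0 / 4 0 0 / 4 3 0]. Elementwise product with the kernel and sum: 0·-1 + 0·-2 + 4·1 + 0·2 + 4·1 + 0·1.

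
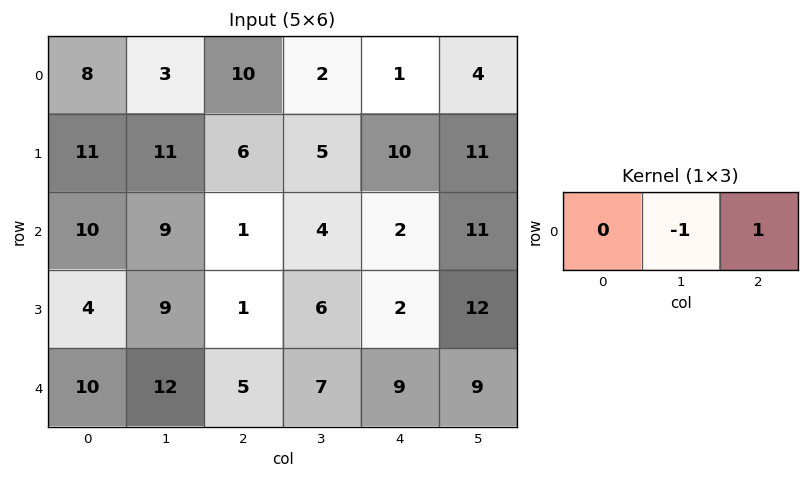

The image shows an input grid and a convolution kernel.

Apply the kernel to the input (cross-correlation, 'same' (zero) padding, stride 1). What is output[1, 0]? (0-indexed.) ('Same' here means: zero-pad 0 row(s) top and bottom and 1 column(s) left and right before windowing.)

The receptive field on the zero-padded input at this output position is [0 11 11]. Elementwise product with the kernel and sum: 11·-1 + 11·1.

0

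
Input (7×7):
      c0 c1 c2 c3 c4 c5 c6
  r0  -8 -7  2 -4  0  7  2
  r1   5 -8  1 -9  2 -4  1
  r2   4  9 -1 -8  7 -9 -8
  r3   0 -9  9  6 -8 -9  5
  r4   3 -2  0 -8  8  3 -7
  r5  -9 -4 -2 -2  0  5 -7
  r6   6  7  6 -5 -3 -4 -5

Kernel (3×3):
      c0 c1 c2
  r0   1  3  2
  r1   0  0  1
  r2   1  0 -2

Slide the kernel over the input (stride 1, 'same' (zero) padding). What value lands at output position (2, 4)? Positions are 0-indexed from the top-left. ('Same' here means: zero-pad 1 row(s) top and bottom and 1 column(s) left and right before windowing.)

The receptive field on the zero-padded input at this output position is [-9 2 -4 / -8 7 -9 / 6 -8 -9]. Elementwise product with the kernel and sum: -9·1 + 2·3 + -4·2 + -9·1 + 6·1 + -9·-2.

4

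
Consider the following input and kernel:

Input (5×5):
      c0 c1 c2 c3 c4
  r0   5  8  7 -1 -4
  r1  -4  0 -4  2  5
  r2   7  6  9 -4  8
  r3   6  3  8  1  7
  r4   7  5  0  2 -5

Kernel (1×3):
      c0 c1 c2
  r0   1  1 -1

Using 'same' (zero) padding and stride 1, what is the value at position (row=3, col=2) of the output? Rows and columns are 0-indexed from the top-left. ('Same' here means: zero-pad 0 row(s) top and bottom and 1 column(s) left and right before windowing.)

The receptive field on the zero-padded input at this output position is [3 8 1]. Elementwise product with the kernel and sum: 3·1 + 8·1 + 1·-1.

10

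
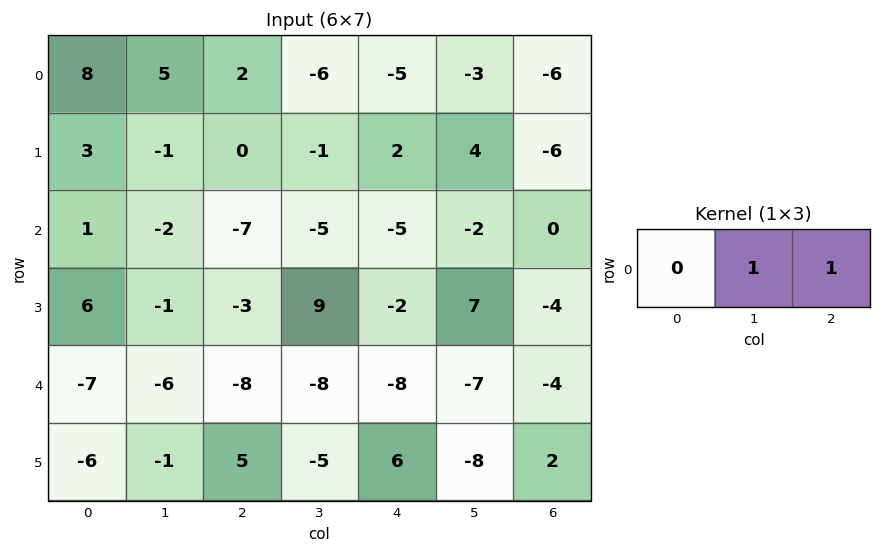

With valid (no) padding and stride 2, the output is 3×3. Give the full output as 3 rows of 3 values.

Output[0,0]: The receptive field on the input at this output position is [8 5 2]. Elementwise product with the kernel and sum: 5·1 + 2·1.
Output[0,1]: The receptive field on the input at this output position is [2 -6 -5]. Elementwise product with the kernel and sum: -6·1 + -5·1.

7 -11 -9
-9 -10 -2
-14 -16 -11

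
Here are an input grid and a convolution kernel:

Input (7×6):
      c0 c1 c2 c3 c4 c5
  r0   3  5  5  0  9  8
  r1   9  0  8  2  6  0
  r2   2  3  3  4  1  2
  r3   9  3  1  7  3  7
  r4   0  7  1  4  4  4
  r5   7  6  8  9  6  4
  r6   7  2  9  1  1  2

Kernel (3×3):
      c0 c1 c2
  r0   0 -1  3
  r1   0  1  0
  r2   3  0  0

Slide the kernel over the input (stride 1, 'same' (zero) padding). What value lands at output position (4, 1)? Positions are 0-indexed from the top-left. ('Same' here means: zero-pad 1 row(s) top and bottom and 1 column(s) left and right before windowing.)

28

The receptive field on the zero-padded input at this output position is [9 3 1 / 0 7 1 / 7 6 8]. Elementwise product with the kernel and sum: 3·-1 + 1·3 + 7·1 + 7·3.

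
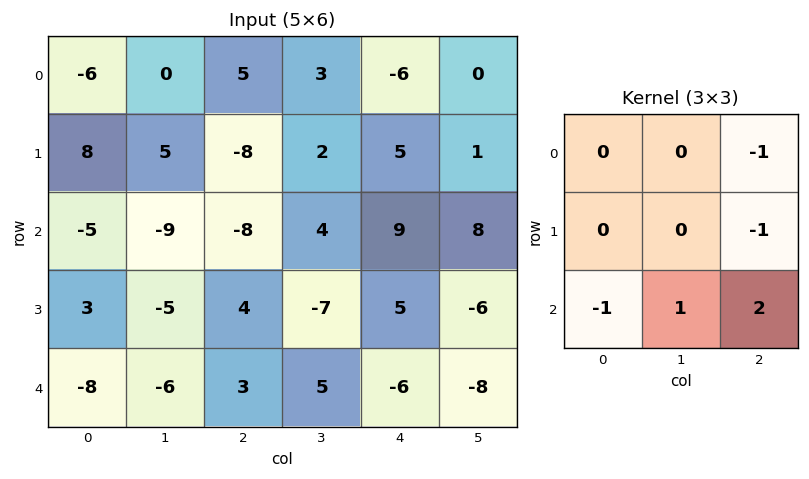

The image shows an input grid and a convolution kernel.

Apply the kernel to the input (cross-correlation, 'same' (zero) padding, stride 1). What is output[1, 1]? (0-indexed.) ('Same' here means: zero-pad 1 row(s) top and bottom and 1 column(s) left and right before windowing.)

The receptive field on the zero-padded input at this output position is [-6 0 5 / 8 5 -8 / -5 -9 -8]. Elementwise product with the kernel and sum: 5·-1 + -8·-1 + -5·-1 + -9·1 + -8·2.

-17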